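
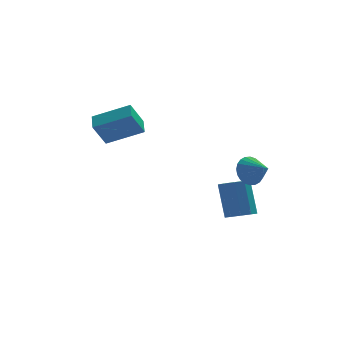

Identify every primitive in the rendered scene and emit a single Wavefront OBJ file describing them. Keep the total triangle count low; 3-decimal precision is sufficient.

v -2.066 2.373 0.95
v -2.009 3.275 1.244
v -3.771 2.736 0.17
v -3.714 3.637 0.464
v -1.446 2.723 -0.244
v -1.389 3.624 0.05
v -3.151 3.085 -1.024
v -3.094 3.987 -0.73
v 2.395 -2.509 -0.549
v 2.967 -2.383 -1.063
v 3.005 -3.331 -0.071
v 3.046 -2.193 -0.839
v 3.027 -2.052 -0.57
v 2.911 -1.98 -0.298
v 2.716 -1.989 -0.064
v 2.473 -2.077 0.096
v 2.217 -2.23 0.158
v 1.989 -2.426 0.113
v 1.823 -2.635 -0.034
v 1.743 -2.824 -0.258
v 1.763 -2.965 -0.527
v 1.879 -3.037 -0.799
v 2.073 -3.029 -1.033
v 2.317 -2.941 -1.193
v 2.572 -2.787 -1.255
v 2.8 -2.591 -1.21
v 2.225 -1.413 -3.757
v 2.733 -0.917 -3.969
v 2.562 -0.052 -2.354
v 2.055 -0.547 -2.143
v 2.322 -0.762 -4.096
v 2.151 0.103 -2.481
v 1.874 -0.855 -4.094
v 1.704 0.011 -2.479
v 1.561 -1.161 -3.963
v 1.39 -0.295 -2.348
v 1.501 -1.563 -3.754
v 1.33 -0.698 -2.139
v 1.718 -1.908 -3.546
v 1.547 -1.043 -1.931
v 2.129 -2.063 -3.419
v 1.958 -1.198 -1.804
v 2.576 -1.971 -3.421
v 2.406 -1.105 -1.806
v 2.89 -1.665 -3.552
v 2.719 -0.799 -1.937
v 2.95 -1.262 -3.761
v 2.779 -0.397 -2.146
f 2 4 1
f 5 2 1
f 1 4 3
f 3 5 1
f 2 8 4
f 6 2 5
f 6 8 2
f 4 8 3
f 7 5 3
f 3 8 7
f 7 6 5
f 8 6 7
f 10 9 12
f 10 12 11
f 12 9 13
f 12 13 11
f 13 9 14
f 13 14 11
f 14 9 15
f 14 15 11
f 15 9 16
f 15 16 11
f 16 9 17
f 16 17 11
f 17 9 18
f 17 18 11
f 18 9 19
f 18 19 11
f 19 9 20
f 19 20 11
f 20 9 21
f 20 21 11
f 21 9 22
f 21 22 11
f 22 9 23
f 22 23 11
f 23 9 24
f 23 24 11
f 24 9 25
f 24 25 11
f 25 9 26
f 25 26 11
f 26 9 10
f 26 10 11
f 28 27 31
f 28 31 29
f 29 31 32
f 29 32 30
f 31 27 33
f 31 33 32
f 32 33 34
f 32 34 30
f 33 27 35
f 33 35 34
f 34 35 36
f 34 36 30
f 35 27 37
f 35 37 36
f 36 37 38
f 36 38 30
f 37 27 39
f 37 39 38
f 38 39 40
f 38 40 30
f 39 27 41
f 39 41 40
f 40 41 42
f 40 42 30
f 41 27 43
f 41 43 42
f 42 43 44
f 42 44 30
f 43 27 45
f 43 45 44
f 44 45 46
f 44 46 30
f 45 27 47
f 45 47 46
f 46 47 48
f 46 48 30
f 47 27 28
f 47 28 48
f 48 28 29
f 48 29 30



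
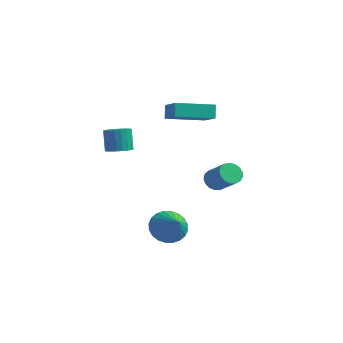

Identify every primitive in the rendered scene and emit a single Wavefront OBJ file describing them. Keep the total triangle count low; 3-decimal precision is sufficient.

v 0.072 2.369 1.753
v -0.18 2.712 2.511
v 1.275 4.074 1.382
v 1.023 4.417 2.14
v 1.297 1.663 2.48
v 1.045 2.006 3.238
v 2.5 3.368 2.109
v 2.248 3.711 2.867
v 2.672 3.183 -2.115
v 3.069 3.049 -2.651
v 4.264 2.783 -1.701
v 3.868 2.917 -1.165
v 3.104 3.369 -2.606
v 4.3 3.104 -1.656
v 3.041 3.647 -2.449
v 4.236 3.382 -1.499
v 2.893 3.818 -2.215
v 4.088 3.553 -1.265
v 2.694 3.844 -1.958
v 3.89 3.579 -1.008
v 2.491 3.718 -1.737
v 3.686 3.453 -0.787
v 2.329 3.47 -1.603
v 3.524 3.205 -0.653
v 2.246 3.156 -1.586
v 3.441 2.89 -0.636
v 2.26 2.848 -1.69
v 3.456 2.582 -0.74
v 2.369 2.616 -1.892
v 3.565 2.351 -0.942
v 2.547 2.515 -2.145
v 3.743 2.25 -1.194
v 2.754 2.566 -2.39
v 3.95 2.301 -1.44
v 2.942 2.759 -2.573
v 4.138 2.494 -1.623
v -0.307 -0.701 0.535
v 0.03 -1.27 0.764
v -0.315 -0.988 1.974
v -0.653 -0.419 1.745
v 0.239 -1.067 0.776
v -0.107 -0.785 1.986
v 0.353 -0.8 0.746
v 0.007 -0.519 1.957
v 0.352 -0.517 0.68
v 0.007 -0.235 1.891
v 0.238 -0.265 0.589
v -0.107 0.017 1.799
v 0.029 -0.089 0.488
v -0.316 0.193 1.699
v -0.237 -0.018 0.396
v -0.583 0.263 1.606
v -0.516 -0.066 0.327
v -0.862 0.216 1.538
v -0.759 -0.223 0.295
v -1.104 0.059 1.505
v -0.924 -0.463 0.303
v -1.269 -0.181 1.514
v -0.982 -0.744 0.352
v -1.327 -0.462 1.563
v -0.923 -1.018 0.433
v -1.269 -0.736 1.643
v -0.758 -1.236 0.531
v -1.104 -0.955 1.741
v -0.515 -1.363 0.629
v -0.861 -1.081 1.84
v -0.236 -1.374 0.712
v -0.582 -1.093 1.922
v 2.268 -0.048 -4.272
v 3 0.377 -4.842
v 3.452 -0.712 -3.248
v 2.931 0.665 -4.576
v 2.762 0.845 -4.264
v 2.518 0.888 -3.953
v 2.235 0.79 -3.69
v 1.958 0.563 -3.517
v 1.728 0.244 -3.458
v 1.58 -0.12 -3.523
v 1.537 -0.473 -3.702
v 1.605 -0.761 -3.968
v 1.774 -0.94 -4.28
v 2.019 -0.984 -4.591
v 2.301 -0.885 -4.853
v 2.579 -0.659 -5.027
v 2.809 -0.34 -5.086
v 2.957 0.024 -5.021
f 2 4 1
f 5 2 1
f 1 4 3
f 3 5 1
f 2 8 4
f 6 2 5
f 6 8 2
f 4 8 3
f 7 5 3
f 3 8 7
f 7 6 5
f 8 6 7
f 10 9 13
f 10 13 11
f 11 13 14
f 11 14 12
f 13 9 15
f 13 15 14
f 14 15 16
f 14 16 12
f 15 9 17
f 15 17 16
f 16 17 18
f 16 18 12
f 17 9 19
f 17 19 18
f 18 19 20
f 18 20 12
f 19 9 21
f 19 21 20
f 20 21 22
f 20 22 12
f 21 9 23
f 21 23 22
f 22 23 24
f 22 24 12
f 23 9 25
f 23 25 24
f 24 25 26
f 24 26 12
f 25 9 27
f 25 27 26
f 26 27 28
f 26 28 12
f 27 9 29
f 27 29 28
f 28 29 30
f 28 30 12
f 29 9 31
f 29 31 30
f 30 31 32
f 30 32 12
f 31 9 33
f 31 33 32
f 32 33 34
f 32 34 12
f 33 9 35
f 33 35 34
f 34 35 36
f 34 36 12
f 35 9 10
f 35 10 36
f 36 10 11
f 36 11 12
f 38 37 41
f 38 41 39
f 39 41 42
f 39 42 40
f 41 37 43
f 41 43 42
f 42 43 44
f 42 44 40
f 43 37 45
f 43 45 44
f 44 45 46
f 44 46 40
f 45 37 47
f 45 47 46
f 46 47 48
f 46 48 40
f 47 37 49
f 47 49 48
f 48 49 50
f 48 50 40
f 49 37 51
f 49 51 50
f 50 51 52
f 50 52 40
f 51 37 53
f 51 53 52
f 52 53 54
f 52 54 40
f 53 37 55
f 53 55 54
f 54 55 56
f 54 56 40
f 55 37 57
f 55 57 56
f 56 57 58
f 56 58 40
f 57 37 59
f 57 59 58
f 58 59 60
f 58 60 40
f 59 37 61
f 59 61 60
f 60 61 62
f 60 62 40
f 61 37 63
f 61 63 62
f 62 63 64
f 62 64 40
f 63 37 65
f 63 65 64
f 64 65 66
f 64 66 40
f 65 37 67
f 65 67 66
f 66 67 68
f 66 68 40
f 67 37 38
f 67 38 68
f 68 38 39
f 68 39 40
f 70 69 72
f 70 72 71
f 72 69 73
f 72 73 71
f 73 69 74
f 73 74 71
f 74 69 75
f 74 75 71
f 75 69 76
f 75 76 71
f 76 69 77
f 76 77 71
f 77 69 78
f 77 78 71
f 78 69 79
f 78 79 71
f 79 69 80
f 79 80 71
f 80 69 81
f 80 81 71
f 81 69 82
f 81 82 71
f 82 69 83
f 82 83 71
f 83 69 84
f 83 84 71
f 84 69 85
f 84 85 71
f 85 69 86
f 85 86 71
f 86 69 70
f 86 70 71



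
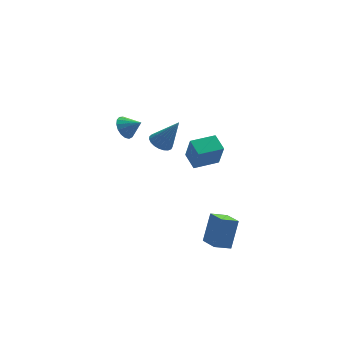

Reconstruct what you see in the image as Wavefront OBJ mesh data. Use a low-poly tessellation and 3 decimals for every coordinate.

v -2.516 3.466 1.069
v -2.014 3.533 0.463
v -1.724 2.974 1.671
v -1.963 3.853 0.658
v -2.04 4.084 0.947
v -2.225 4.174 1.264
v -2.477 4.101 1.537
v -2.738 3.883 1.702
v -2.948 3.569 1.722
v -3.059 3.232 1.592
v -3.046 2.948 1.343
v -2.911 2.783 1.031
v -2.686 2.774 0.727
v -2.421 2.924 0.502
v -2.179 3.198 0.407
v 0.46 -4.003 -3.9
v 1.053 -3.341 -2.288
v 0.21 -2.717 -4.335
v 0.803 -2.056 -2.724
v 1.417 -3.944 -4.276
v 2.01 -3.283 -2.665
v 1.167 -2.659 -4.712
v 1.76 -1.997 -3.1
v -1.602 -0.834 2.655
v -1.149 -1.263 2.315
v -0.718 -1.226 4.325
v -1.009 -1.003 2.302
v -0.972 -0.714 2.35
v -1.043 -0.446 2.45
v -1.211 -0.245 2.586
v -1.447 -0.146 2.734
v -1.709 -0.166 2.868
v -1.953 -0.301 2.965
v -2.136 -0.529 3.009
v -2.226 -0.809 2.991
v -2.209 -1.094 2.915
v -2.086 -1.334 2.794
v -1.88 -1.487 2.649
v -1.626 -1.528 2.505
v -1.367 -1.448 2.387
v -0.429 -3.084 1.956
v -0.331 -3.643 3.41
v -0.607 -2.094 2.349
v -0.508 -2.653 3.802
v 1.008 -2.827 1.958
v 1.107 -3.386 3.411
v 0.831 -1.837 2.35
v 0.929 -2.396 3.804
f 2 1 4
f 2 4 3
f 4 1 5
f 4 5 3
f 5 1 6
f 5 6 3
f 6 1 7
f 6 7 3
f 7 1 8
f 7 8 3
f 8 1 9
f 8 9 3
f 9 1 10
f 9 10 3
f 10 1 11
f 10 11 3
f 11 1 12
f 11 12 3
f 12 1 13
f 12 13 3
f 13 1 14
f 13 14 3
f 14 1 15
f 14 15 3
f 15 1 2
f 15 2 3
f 17 19 16
f 20 17 16
f 16 19 18
f 18 20 16
f 17 23 19
f 21 17 20
f 21 23 17
f 19 23 18
f 22 20 18
f 18 23 22
f 22 21 20
f 23 21 22
f 25 24 27
f 25 27 26
f 27 24 28
f 27 28 26
f 28 24 29
f 28 29 26
f 29 24 30
f 29 30 26
f 30 24 31
f 30 31 26
f 31 24 32
f 31 32 26
f 32 24 33
f 32 33 26
f 33 24 34
f 33 34 26
f 34 24 35
f 34 35 26
f 35 24 36
f 35 36 26
f 36 24 37
f 36 37 26
f 37 24 38
f 37 38 26
f 38 24 39
f 38 39 26
f 39 24 40
f 39 40 26
f 40 24 25
f 40 25 26
f 42 44 41
f 45 42 41
f 41 44 43
f 43 45 41
f 42 48 44
f 46 42 45
f 46 48 42
f 44 48 43
f 47 45 43
f 43 48 47
f 47 46 45
f 48 46 47



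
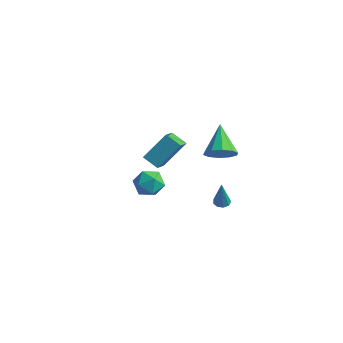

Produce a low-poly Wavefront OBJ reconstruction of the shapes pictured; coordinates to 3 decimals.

v 0.219 2.877 -4.344
v 0.754 2.82 -4.398
v 0.381 2.563 -2.416
v 0.67 3.174 -4.333
v 0.375 3.389 -4.274
v 0.008 3.364 -4.247
v -0.261 3.111 -4.266
v -0.305 2.748 -4.321
v -0.103 2.446 -4.387
v 0.249 2.345 -4.433
v 0.587 2.493 -4.437
v -3.481 1.561 -2.489
v -2.728 1.166 -3.108
v -4.572 0.394 -3.072
v -3.819 -0.001 -3.691
v -3.753 -0.111 -2.647
v -3.079 0.611 -2.287
v -4.221 0.949 -3.893
v -3.547 1.671 -3.533
v -3.185 0.788 -3.975
v -2.896 0.133 -3.205
v -4.404 1.427 -2.975
v -4.115 0.772 -2.205
v 1.697 0.483 2.543
v 2.091 0.068 3.376
v 0.663 1.897 3.737
v 2.479 0.517 3.181
v 2.569 0.952 2.743
v 2.326 1.208 2.228
v 1.842 1.187 1.834
v 1.303 0.897 1.711
v 0.915 0.449 1.905
v 0.825 0.014 2.344
v 1.069 -0.242 2.858
v 1.552 -0.222 3.252
v -0.731 -3.599 3.851
v -0.092 -2.314 5.258
v -1.238 -2.324 2.917
v -0.599 -1.039 4.324
v 0.239 -3.561 3.376
v 0.878 -2.276 4.783
v -0.268 -2.286 2.442
v 0.371 -1.001 3.849
f 2 1 4
f 2 4 3
f 4 1 5
f 4 5 3
f 5 1 6
f 5 6 3
f 6 1 7
f 6 7 3
f 7 1 8
f 7 8 3
f 8 1 9
f 8 9 3
f 9 1 10
f 9 10 3
f 10 1 11
f 10 11 3
f 11 1 2
f 11 2 3
f 12 23 17
f 12 17 13
f 12 13 19
f 12 19 22
f 12 22 23
f 13 17 21
f 17 23 16
f 23 22 14
f 22 19 18
f 19 13 20
f 15 21 16
f 15 16 14
f 15 14 18
f 15 18 20
f 15 20 21
f 16 21 17
f 14 16 23
f 18 14 22
f 20 18 19
f 21 20 13
f 25 24 27
f 25 27 26
f 27 24 28
f 27 28 26
f 28 24 29
f 28 29 26
f 29 24 30
f 29 30 26
f 30 24 31
f 30 31 26
f 31 24 32
f 31 32 26
f 32 24 33
f 32 33 26
f 33 24 34
f 33 34 26
f 34 24 35
f 34 35 26
f 35 24 25
f 35 25 26
f 37 39 36
f 40 37 36
f 36 39 38
f 38 40 36
f 37 43 39
f 41 37 40
f 41 43 37
f 39 43 38
f 42 40 38
f 38 43 42
f 42 41 40
f 43 41 42



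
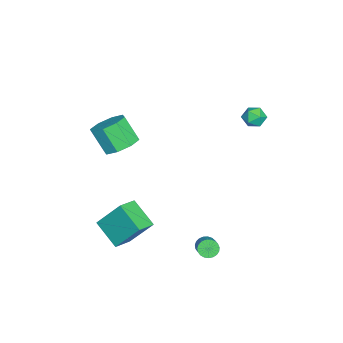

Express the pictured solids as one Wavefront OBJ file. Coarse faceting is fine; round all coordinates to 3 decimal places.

v 3.1 -2.485 -3.202
v 2.184 -3.654 -2.277
v 3.121 -1.248 -1.618
v 2.206 -2.418 -0.692
v 4.114 -2.982 -2.828
v 3.199 -4.152 -1.902
v 4.136 -1.746 -1.243
v 3.22 -2.915 -0.318
v 2.055 -3.038 3.355
v 2.626 -2.44 3.9
v 2.236 -3.245 5.19
v 1.665 -3.842 4.645
v 1.914 -2.188 3.842
v 1.524 -2.992 5.132
v 1.285 -2.433 3.499
v 0.894 -3.237 4.789
v 1.107 -3.033 3.071
v 0.716 -3.837 4.362
v 1.484 -3.635 2.81
v 1.094 -4.44 4.1
v 2.196 -3.888 2.868
v 1.806 -4.692 4.158
v 2.826 -3.643 3.211
v 2.435 -4.447 4.501
v 3.004 -3.043 3.638
v 2.613 -3.847 4.929
v -3.06 3.046 2.971
v -2.531 3.511 2.992
v -2.309 2.189 2.988
v -1.78 2.654 3.009
v -2.206 2.58 3.565
v -2.671 3.11 3.554
v -2.169 2.59 2.426
v -2.634 3.12 2.415
v -1.98 3.229 2.655
v -2.003 3.223 3.359
v -2.837 2.477 2.621
v -2.86 2.471 3.325
v 3.213 1.41 -2.764
v 3.413 1.688 -3.194
v 4.288 1.968 -2.606
v 4.087 1.69 -2.176
v 3.29 1.848 -3.087
v 4.164 2.128 -2.499
v 3.154 1.933 -2.924
v 4.028 2.213 -2.336
v 3.027 1.927 -2.734
v 3.901 2.207 -2.146
v 2.933 1.832 -2.549
v 3.807 2.111 -1.96
v 2.887 1.664 -2.4
v 3.761 1.943 -1.812
v 2.898 1.452 -2.315
v 3.772 1.731 -1.727
v 2.963 1.232 -2.308
v 3.837 1.512 -1.72
v 3.071 1.044 -2.379
v 3.945 1.324 -1.791
v 3.204 0.919 -2.517
v 4.078 1.199 -1.929
v 3.338 0.879 -2.698
v 4.212 1.158 -2.109
v 3.451 0.93 -2.89
v 4.325 1.21 -2.302
v 3.523 1.065 -3.06
v 4.397 1.345 -2.472
v 3.541 1.259 -3.179
v 4.415 1.539 -2.591
v 3.502 1.48 -3.227
v 4.376 1.759 -2.639
f 2 4 1
f 5 2 1
f 1 4 3
f 3 5 1
f 2 8 4
f 6 2 5
f 6 8 2
f 4 8 3
f 7 5 3
f 3 8 7
f 7 6 5
f 8 6 7
f 10 9 13
f 10 13 11
f 11 13 14
f 11 14 12
f 13 9 15
f 13 15 14
f 14 15 16
f 14 16 12
f 15 9 17
f 15 17 16
f 16 17 18
f 16 18 12
f 17 9 19
f 17 19 18
f 18 19 20
f 18 20 12
f 19 9 21
f 19 21 20
f 20 21 22
f 20 22 12
f 21 9 23
f 21 23 22
f 22 23 24
f 22 24 12
f 23 9 25
f 23 25 24
f 24 25 26
f 24 26 12
f 25 9 10
f 25 10 26
f 26 10 11
f 26 11 12
f 27 38 32
f 27 32 28
f 27 28 34
f 27 34 37
f 27 37 38
f 28 32 36
f 32 38 31
f 38 37 29
f 37 34 33
f 34 28 35
f 30 36 31
f 30 31 29
f 30 29 33
f 30 33 35
f 30 35 36
f 31 36 32
f 29 31 38
f 33 29 37
f 35 33 34
f 36 35 28
f 40 39 43
f 40 43 41
f 41 43 44
f 41 44 42
f 43 39 45
f 43 45 44
f 44 45 46
f 44 46 42
f 45 39 47
f 45 47 46
f 46 47 48
f 46 48 42
f 47 39 49
f 47 49 48
f 48 49 50
f 48 50 42
f 49 39 51
f 49 51 50
f 50 51 52
f 50 52 42
f 51 39 53
f 51 53 52
f 52 53 54
f 52 54 42
f 53 39 55
f 53 55 54
f 54 55 56
f 54 56 42
f 55 39 57
f 55 57 56
f 56 57 58
f 56 58 42
f 57 39 59
f 57 59 58
f 58 59 60
f 58 60 42
f 59 39 61
f 59 61 60
f 60 61 62
f 60 62 42
f 61 39 63
f 61 63 62
f 62 63 64
f 62 64 42
f 63 39 65
f 63 65 64
f 64 65 66
f 64 66 42
f 65 39 67
f 65 67 66
f 66 67 68
f 66 68 42
f 67 39 69
f 67 69 68
f 68 69 70
f 68 70 42
f 69 39 40
f 69 40 70
f 70 40 41
f 70 41 42



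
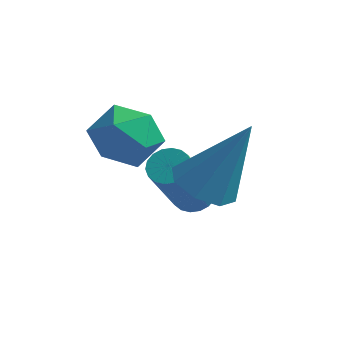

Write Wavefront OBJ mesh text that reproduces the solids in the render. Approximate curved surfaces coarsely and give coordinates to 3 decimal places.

v -2.898 -0.783 0.478
v -2.416 -0.615 0.618
v -2.519 -1.809 2.403
v -3.002 -1.977 2.262
v -2.558 -0.455 0.717
v -2.661 -1.649 2.502
v -2.768 -0.359 0.769
v -2.871 -1.554 2.553
v -3.003 -0.348 0.763
v -3.106 -1.543 2.547
v -3.218 -0.423 0.7
v -3.321 -1.618 2.485
v -3.369 -0.569 0.594
v -3.472 -1.764 2.378
v -3.428 -0.757 0.464
v -3.531 -1.952 2.249
v -3.381 -0.951 0.337
v -3.484 -2.145 2.122
v -3.239 -1.111 0.238
v -3.342 -2.305 2.023
v -3.029 -1.206 0.187
v -3.132 -2.401 1.971
v -2.794 -1.217 0.193
v -2.897 -2.412 1.977
v -2.579 -1.142 0.255
v -2.682 -2.337 2.04
v -2.428 -0.996 0.362
v -2.531 -2.191 2.146
v -2.369 -0.808 0.491
v -2.472 -2.003 2.276
v -3.849 -1.321 3.315
v -3.142 -1.819 2.955
v -4.718 -2.561 3.325
v -4.011 -3.059 2.965
v -3.958 -2.736 3.842
v -3.421 -1.97 3.836
v -4.439 -2.41 2.444
v -3.902 -1.644 2.438
v -3.507 -2.492 2.417
v -3.21 -2.694 3.281
v -4.65 -1.686 2.999
v -4.353 -1.888 3.863
v -2.053 -2.186 2.062
v -1.615 -1.585 1.693
v -1.147 -1.694 3.938
v -2.176 -1.38 1.91
v -2.664 -1.646 2.216
v -2.795 -2.229 2.432
v -2.491 -2.787 2.432
v -1.93 -2.993 2.215
v -1.441 -2.726 1.909
v -1.311 -2.143 1.693
f 2 1 5
f 2 5 3
f 3 5 6
f 3 6 4
f 5 1 7
f 5 7 6
f 6 7 8
f 6 8 4
f 7 1 9
f 7 9 8
f 8 9 10
f 8 10 4
f 9 1 11
f 9 11 10
f 10 11 12
f 10 12 4
f 11 1 13
f 11 13 12
f 12 13 14
f 12 14 4
f 13 1 15
f 13 15 14
f 14 15 16
f 14 16 4
f 15 1 17
f 15 17 16
f 16 17 18
f 16 18 4
f 17 1 19
f 17 19 18
f 18 19 20
f 18 20 4
f 19 1 21
f 19 21 20
f 20 21 22
f 20 22 4
f 21 1 23
f 21 23 22
f 22 23 24
f 22 24 4
f 23 1 25
f 23 25 24
f 24 25 26
f 24 26 4
f 25 1 27
f 25 27 26
f 26 27 28
f 26 28 4
f 27 1 29
f 27 29 28
f 28 29 30
f 28 30 4
f 29 1 2
f 29 2 30
f 30 2 3
f 30 3 4
f 31 42 36
f 31 36 32
f 31 32 38
f 31 38 41
f 31 41 42
f 32 36 40
f 36 42 35
f 42 41 33
f 41 38 37
f 38 32 39
f 34 40 35
f 34 35 33
f 34 33 37
f 34 37 39
f 34 39 40
f 35 40 36
f 33 35 42
f 37 33 41
f 39 37 38
f 40 39 32
f 44 43 46
f 44 46 45
f 46 43 47
f 46 47 45
f 47 43 48
f 47 48 45
f 48 43 49
f 48 49 45
f 49 43 50
f 49 50 45
f 50 43 51
f 50 51 45
f 51 43 52
f 51 52 45
f 52 43 44
f 52 44 45



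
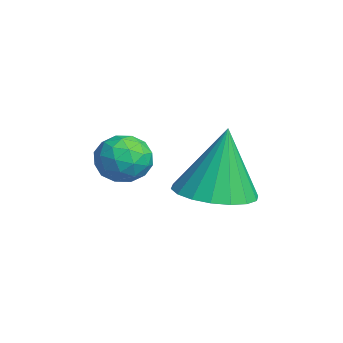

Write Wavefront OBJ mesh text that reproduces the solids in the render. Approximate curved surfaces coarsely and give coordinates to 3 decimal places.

v 0.611 0.806 3.654
v 1.207 0.513 3.89
v 0.253 -0.213 3.29
v 0.849 -0.506 3.526
v 0.373 -0.259 3.983
v 0.594 0.371 4.208
v 0.866 -0.071 2.972
v 1.087 0.559 3.197
v 1.364 -0.029 3.468
v 1.06 -0.146 4.093
v 0.4 0.446 3.087
v 0.096 0.329 3.712
v 0.941 0.749 3.804
v 0.519 -0.449 3.376
v 0.24 -0.304 3.645
v 0.59 -0.476 3.783
v 0.581 0.666 3.991
v 0.931 0.493 4.129
v 0.44 0.039 4.184
v 0.529 -0.193 3.051
v 0.879 -0.366 3.189
v 0.87 0.776 3.397
v 1.22 0.604 3.535
v 1.02 0.261 2.996
v 1.383 0.258 3.695
v 1.172 -0.341 3.481
v 1.182 -0.085 3.155
v 1.312 0.285 3.288
v 1.204 0.189 4.062
v 0.993 -0.41 3.848
v 0.714 -0.264 4.116
v 0.844 0.106 4.249
v 1.296 -0.129 3.814
v 0.467 0.71 3.332
v 0.256 0.111 3.118
v 0.616 0.194 2.931
v 0.746 0.564 3.064
v 0.288 0.641 3.699
v 0.077 0.042 3.485
v 0.148 0.015 3.892
v 0.278 0.385 4.025
v 0.164 0.429 3.366
v 0.651 2.217 2.326
v 1.484 2.751 2.288
v 0.529 2.543 4.234
v 1.171 3.053 2.217
v 0.755 3.189 2.167
v 0.318 3.133 2.148
v -0.052 2.895 2.165
v -0.284 2.523 2.214
v -0.33 2.091 2.284
v -0.182 1.684 2.363
v 0.131 1.382 2.435
v 0.547 1.246 2.485
v 0.984 1.302 2.503
v 1.355 1.54 2.486
v 1.586 1.911 2.438
v 1.632 2.344 2.367
f 1 38 17
f 38 12 41
f 17 41 6
f 38 41 17
f 1 17 13
f 17 6 18
f 13 18 2
f 17 18 13
f 1 13 22
f 13 2 23
f 22 23 8
f 13 23 22
f 1 22 34
f 22 8 37
f 34 37 11
f 22 37 34
f 1 34 38
f 34 11 42
f 38 42 12
f 34 42 38
f 2 18 29
f 18 6 32
f 29 32 10
f 18 32 29
f 6 41 19
f 41 12 40
f 19 40 5
f 41 40 19
f 12 42 39
f 42 11 35
f 39 35 3
f 42 35 39
f 11 37 36
f 37 8 24
f 36 24 7
f 37 24 36
f 8 23 28
f 23 2 25
f 28 25 9
f 23 25 28
f 4 30 16
f 30 10 31
f 16 31 5
f 30 31 16
f 4 16 14
f 16 5 15
f 14 15 3
f 16 15 14
f 4 14 21
f 14 3 20
f 21 20 7
f 14 20 21
f 4 21 26
f 21 7 27
f 26 27 9
f 21 27 26
f 4 26 30
f 26 9 33
f 30 33 10
f 26 33 30
f 5 31 19
f 31 10 32
f 19 32 6
f 31 32 19
f 3 15 39
f 15 5 40
f 39 40 12
f 15 40 39
f 7 20 36
f 20 3 35
f 36 35 11
f 20 35 36
f 9 27 28
f 27 7 24
f 28 24 8
f 27 24 28
f 10 33 29
f 33 9 25
f 29 25 2
f 33 25 29
f 44 43 46
f 44 46 45
f 46 43 47
f 46 47 45
f 47 43 48
f 47 48 45
f 48 43 49
f 48 49 45
f 49 43 50
f 49 50 45
f 50 43 51
f 50 51 45
f 51 43 52
f 51 52 45
f 52 43 53
f 52 53 45
f 53 43 54
f 53 54 45
f 54 43 55
f 54 55 45
f 55 43 56
f 55 56 45
f 56 43 57
f 56 57 45
f 57 43 58
f 57 58 45
f 58 43 44
f 58 44 45



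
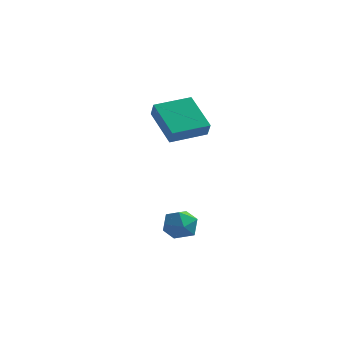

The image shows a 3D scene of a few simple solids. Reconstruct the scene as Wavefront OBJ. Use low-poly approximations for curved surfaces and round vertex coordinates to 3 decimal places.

v 1.479 -1.361 2.786
v 1.803 -1.784 3.499
v 2.729 0.008 3.031
v 3.053 -0.415 3.744
v 2.867 -2.405 1.536
v 3.191 -2.828 2.249
v 4.117 -1.036 1.781
v 4.441 -1.459 2.494
v 3.976 -3.066 -2.301
v 4.731 -3.572 -2.474
v 3.209 -3.868 -3.306
v 3.964 -4.374 -3.479
v 3.533 -4.45 -2.663
v 4.007 -3.954 -2.042
v 3.933 -3.486 -3.738
v 4.407 -2.99 -3.117
v 4.704 -3.831 -3.362
v 4.458 -4.427 -2.698
v 3.482 -3.013 -3.082
v 3.236 -3.609 -2.418
f 2 4 1
f 5 2 1
f 1 4 3
f 3 5 1
f 2 8 4
f 6 2 5
f 6 8 2
f 4 8 3
f 7 5 3
f 3 8 7
f 7 6 5
f 8 6 7
f 9 20 14
f 9 14 10
f 9 10 16
f 9 16 19
f 9 19 20
f 10 14 18
f 14 20 13
f 20 19 11
f 19 16 15
f 16 10 17
f 12 18 13
f 12 13 11
f 12 11 15
f 12 15 17
f 12 17 18
f 13 18 14
f 11 13 20
f 15 11 19
f 17 15 16
f 18 17 10



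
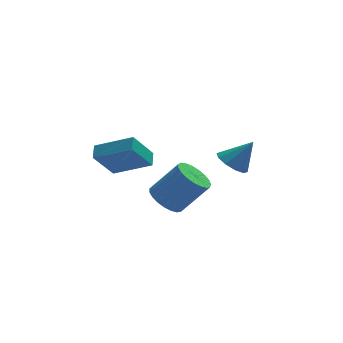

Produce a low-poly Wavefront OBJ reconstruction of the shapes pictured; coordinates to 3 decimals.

v -0.961 -2.019 0.177
v -0.215 -1.767 -0.407
v 1.087 -1.949 1.179
v 0.341 -2.201 1.763
v -0.338 -1.405 -0.264
v 0.964 -1.587 1.321
v -0.568 -1.15 -0.046
v 0.734 -1.331 1.54
v -0.866 -1.044 0.211
v 0.436 -1.226 1.797
v -1.181 -1.108 0.462
v 0.121 -1.289 2.048
v -1.458 -1.329 0.664
v -0.155 -1.51 2.25
v -1.648 -1.669 0.782
v -0.346 -1.85 2.367
v -1.72 -2.07 0.795
v -0.418 -2.251 2.381
v -1.661 -2.462 0.701
v -0.359 -2.643 2.287
v -1.481 -2.778 0.517
v -0.178 -2.959 2.103
v -1.211 -2.962 0.274
v 0.092 -3.144 1.86
v -0.897 -2.983 0.014
v 0.405 -3.165 1.6
v -0.595 -2.838 -0.217
v 0.707 -3.02 1.368
v -0.356 -2.551 -0.381
v 0.946 -2.733 1.205
v -0.222 -2.173 -0.448
v 1.081 -2.354 1.138
v 2.521 -0.33 1.273
v 3.188 -0.677 0.761
v 3.519 -0.35 2.587
v 3.227 -0.117 0.74
v 2.996 0.363 0.923
v 2.584 0.577 1.239
v 2.147 0.445 1.569
v 1.854 0.017 1.786
v 1.815 -0.543 1.806
v 2.046 -1.023 1.624
v 2.458 -1.237 1.307
v 2.894 -1.105 0.978
v -4.193 -1.368 2.959
v -2.52 -2.211 3.815
v -4.021 -0.654 3.324
v -2.347 -1.497 4.18
v -3.193 -0.863 1.5
v -1.519 -1.706 2.356
v -3.02 -0.149 1.865
v -1.347 -0.992 2.721
f 2 1 5
f 2 5 3
f 3 5 6
f 3 6 4
f 5 1 7
f 5 7 6
f 6 7 8
f 6 8 4
f 7 1 9
f 7 9 8
f 8 9 10
f 8 10 4
f 9 1 11
f 9 11 10
f 10 11 12
f 10 12 4
f 11 1 13
f 11 13 12
f 12 13 14
f 12 14 4
f 13 1 15
f 13 15 14
f 14 15 16
f 14 16 4
f 15 1 17
f 15 17 16
f 16 17 18
f 16 18 4
f 17 1 19
f 17 19 18
f 18 19 20
f 18 20 4
f 19 1 21
f 19 21 20
f 20 21 22
f 20 22 4
f 21 1 23
f 21 23 22
f 22 23 24
f 22 24 4
f 23 1 25
f 23 25 24
f 24 25 26
f 24 26 4
f 25 1 27
f 25 27 26
f 26 27 28
f 26 28 4
f 27 1 29
f 27 29 28
f 28 29 30
f 28 30 4
f 29 1 31
f 29 31 30
f 30 31 32
f 30 32 4
f 31 1 2
f 31 2 32
f 32 2 3
f 32 3 4
f 34 33 36
f 34 36 35
f 36 33 37
f 36 37 35
f 37 33 38
f 37 38 35
f 38 33 39
f 38 39 35
f 39 33 40
f 39 40 35
f 40 33 41
f 40 41 35
f 41 33 42
f 41 42 35
f 42 33 43
f 42 43 35
f 43 33 44
f 43 44 35
f 44 33 34
f 44 34 35
f 46 48 45
f 49 46 45
f 45 48 47
f 47 49 45
f 46 52 48
f 50 46 49
f 50 52 46
f 48 52 47
f 51 49 47
f 47 52 51
f 51 50 49
f 52 50 51



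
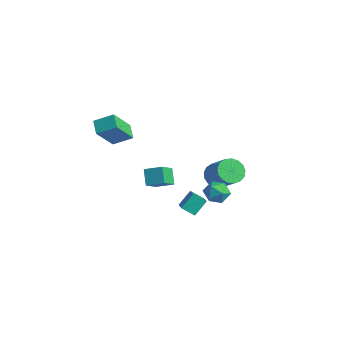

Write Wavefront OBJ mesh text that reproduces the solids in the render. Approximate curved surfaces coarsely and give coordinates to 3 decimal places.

v -4.663 -0.082 -1.921
v -4.189 -1.163 -1.062
v -3.803 0.617 -1.515
v -3.329 -0.464 -0.656
v -3.951 -0.456 -2.784
v -3.477 -1.537 -1.925
v -3.091 0.243 -2.378
v -2.617 -0.838 -1.519
v -3.604 -3.737 2.526
v -3.269 -5.087 4.152
v -4.422 -3.361 3.006
v -4.086 -4.711 4.633
v -2.854 -2.849 3.107
v -2.518 -4.199 4.734
v -3.671 -2.473 3.588
v -3.336 -3.823 5.214
v 0.799 0.909 -0.316
v 1.366 0.359 -0.662
v -0.106 0.621 -1.338
v 0.461 0.071 -1.684
v 0.082 -0.116 -0.932
v 0.641 0.062 -0.301
v 0.619 0.918 -1.699
v 1.178 1.096 -1.068
v 1.254 0.364 -1.517
v 0.922 -0.275 -1.043
v 0.338 1.255 -0.957
v 0.006 0.616 -0.483
v -2.169 2.763 -2.14
v -1.592 2.535 -2.806
v -0.194 2.45 -1.566
v -0.771 2.677 -0.9
v -1.574 2.97 -2.796
v -0.176 2.885 -1.557
v -1.692 3.358 -2.636
v -0.294 3.272 -1.397
v -1.919 3.609 -2.363
v -0.522 3.523 -1.123
v -2.204 3.666 -2.038
v -0.806 3.581 -0.798
v -2.48 3.517 -1.737
v -1.083 3.431 -0.497
v -2.685 3.194 -1.528
v -1.288 3.109 -0.288
v -2.772 2.773 -1.459
v -1.375 2.688 -0.219
v -2.721 2.35 -1.546
v -1.323 2.264 -0.306
v -2.543 2.021 -1.769
v -1.145 1.935 -0.53
v -2.279 1.862 -2.077
v -0.882 1.776 -0.838
v -1.99 1.909 -2.4
v -0.593 1.824 -1.16
v -1.742 2.152 -2.663
v -0.345 2.067 -1.423
v -1.994 0.715 -4.425
v -2.616 0.215 -3.929
v -2.017 1.589 -3.574
v -2.639 1.089 -3.078
v -0.661 -0.089 -3.562
v -1.283 -0.589 -3.066
v -0.684 0.785 -2.711
v -1.306 0.285 -2.215
f 2 4 1
f 5 2 1
f 1 4 3
f 3 5 1
f 2 8 4
f 6 2 5
f 6 8 2
f 4 8 3
f 7 5 3
f 3 8 7
f 7 6 5
f 8 6 7
f 10 12 9
f 13 10 9
f 9 12 11
f 11 13 9
f 10 16 12
f 14 10 13
f 14 16 10
f 12 16 11
f 15 13 11
f 11 16 15
f 15 14 13
f 16 14 15
f 17 28 22
f 17 22 18
f 17 18 24
f 17 24 27
f 17 27 28
f 18 22 26
f 22 28 21
f 28 27 19
f 27 24 23
f 24 18 25
f 20 26 21
f 20 21 19
f 20 19 23
f 20 23 25
f 20 25 26
f 21 26 22
f 19 21 28
f 23 19 27
f 25 23 24
f 26 25 18
f 30 29 33
f 30 33 31
f 31 33 34
f 31 34 32
f 33 29 35
f 33 35 34
f 34 35 36
f 34 36 32
f 35 29 37
f 35 37 36
f 36 37 38
f 36 38 32
f 37 29 39
f 37 39 38
f 38 39 40
f 38 40 32
f 39 29 41
f 39 41 40
f 40 41 42
f 40 42 32
f 41 29 43
f 41 43 42
f 42 43 44
f 42 44 32
f 43 29 45
f 43 45 44
f 44 45 46
f 44 46 32
f 45 29 47
f 45 47 46
f 46 47 48
f 46 48 32
f 47 29 49
f 47 49 48
f 48 49 50
f 48 50 32
f 49 29 51
f 49 51 50
f 50 51 52
f 50 52 32
f 51 29 53
f 51 53 52
f 52 53 54
f 52 54 32
f 53 29 55
f 53 55 54
f 54 55 56
f 54 56 32
f 55 29 30
f 55 30 56
f 56 30 31
f 56 31 32
f 58 60 57
f 61 58 57
f 57 60 59
f 59 61 57
f 58 64 60
f 62 58 61
f 62 64 58
f 60 64 59
f 63 61 59
f 59 64 63
f 63 62 61
f 64 62 63



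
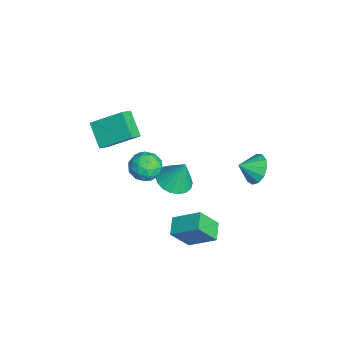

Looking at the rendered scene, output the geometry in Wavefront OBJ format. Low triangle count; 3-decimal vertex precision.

v 2.376 0.553 -3.356
v 2.577 -0.389 -2.104
v 2.879 1.905 -2.42
v 3.08 0.963 -1.167
v 3.4 0.377 -3.653
v 3.601 -0.565 -2.4
v 3.903 1.729 -2.716
v 4.104 0.787 -1.464
v 1.153 -1.006 0.335
v 1.971 -1.389 0.537
v 0.489 -1.891 1.343
v 1.307 -2.274 1.545
v 1.137 -1.395 1.78
v 1.547 -0.848 1.157
v 0.913 -2.432 0.723
v 1.323 -1.885 0.1
v 1.822 -2.27 0.777
v 1.961 -1.63 1.43
v 0.499 -1.65 0.45
v 0.638 -1.01 1.103
v 1.62 -1.12 0.347
v 0.84 -2.16 1.533
v 0.74 -1.644 1.671
v 1.221 -1.869 1.79
v 1.371 -0.802 0.712
v 1.852 -1.027 0.83
v 1.362 -1.031 1.561
v 0.608 -2.253 1.05
v 1.089 -2.478 1.168
v 1.239 -1.411 0.09
v 1.72 -1.636 0.209
v 1.098 -2.249 0.319
v 2.013 -1.863 0.607
v 1.623 -2.383 1.2
v 1.392 -2.476 0.717
v 1.633 -2.154 0.35
v 2.095 -1.486 0.991
v 1.705 -2.007 1.584
v 1.605 -1.49 1.722
v 1.846 -1.169 1.355
v 2.008 -2.004 1.132
v 0.755 -1.273 0.296
v 0.365 -1.794 0.889
v 0.614 -2.111 0.525
v 0.855 -1.79 0.158
v 0.837 -0.897 0.68
v 0.447 -1.417 1.273
v 0.827 -1.126 1.53
v 1.068 -0.804 1.163
v 0.452 -1.276 0.748
v 2.308 3.772 1.466
v 3.131 4.074 1.708
v 2.472 2.868 2.034
v 2.805 4.24 2.067
v 2.32 4.258 2.235
v 1.832 4.121 2.158
v 1.495 3.873 1.862
v 1.416 3.593 1.44
v 1.62 3.37 1.026
v 2.043 3.274 0.752
v 2.549 3.336 0.704
v 2.979 3.537 0.898
v 3.196 3.812 1.273
v -4.396 -3.813 -0.906
v -3.811 -4.285 -0.394
v -4.057 -2.117 0.268
v -3.471 -2.589 0.78
v -3.169 -3.371 -1.9
v -2.583 -3.843 -1.388
v -2.829 -1.675 -0.726
v -2.244 -2.147 -0.214
v -1.469 -0.024 -3.288
v -0.478 -0.298 -3.338
v -1.231 0.544 -1.692
v -0.472 0.133 -3.493
v -0.664 0.534 -3.606
v -1.015 0.824 -3.657
v -1.456 0.946 -3.635
v -1.9 0.876 -3.543
v -2.259 0.628 -3.402
v -2.461 0.251 -3.237
v -2.466 -0.181 -3.083
v -2.274 -0.581 -2.969
v -1.923 -0.871 -2.918
v -1.482 -0.993 -2.941
v -1.038 -0.924 -3.032
v -0.68 -0.675 -3.174
f 2 4 1
f 5 2 1
f 1 4 3
f 3 5 1
f 2 8 4
f 6 2 5
f 6 8 2
f 4 8 3
f 7 5 3
f 3 8 7
f 7 6 5
f 8 6 7
f 9 46 25
f 46 20 49
f 25 49 14
f 46 49 25
f 9 25 21
f 25 14 26
f 21 26 10
f 25 26 21
f 9 21 30
f 21 10 31
f 30 31 16
f 21 31 30
f 9 30 42
f 30 16 45
f 42 45 19
f 30 45 42
f 9 42 46
f 42 19 50
f 46 50 20
f 42 50 46
f 10 26 37
f 26 14 40
f 37 40 18
f 26 40 37
f 14 49 27
f 49 20 48
f 27 48 13
f 49 48 27
f 20 50 47
f 50 19 43
f 47 43 11
f 50 43 47
f 19 45 44
f 45 16 32
f 44 32 15
f 45 32 44
f 16 31 36
f 31 10 33
f 36 33 17
f 31 33 36
f 12 38 24
f 38 18 39
f 24 39 13
f 38 39 24
f 12 24 22
f 24 13 23
f 22 23 11
f 24 23 22
f 12 22 29
f 22 11 28
f 29 28 15
f 22 28 29
f 12 29 34
f 29 15 35
f 34 35 17
f 29 35 34
f 12 34 38
f 34 17 41
f 38 41 18
f 34 41 38
f 13 39 27
f 39 18 40
f 27 40 14
f 39 40 27
f 11 23 47
f 23 13 48
f 47 48 20
f 23 48 47
f 15 28 44
f 28 11 43
f 44 43 19
f 28 43 44
f 17 35 36
f 35 15 32
f 36 32 16
f 35 32 36
f 18 41 37
f 41 17 33
f 37 33 10
f 41 33 37
f 52 51 54
f 52 54 53
f 54 51 55
f 54 55 53
f 55 51 56
f 55 56 53
f 56 51 57
f 56 57 53
f 57 51 58
f 57 58 53
f 58 51 59
f 58 59 53
f 59 51 60
f 59 60 53
f 60 51 61
f 60 61 53
f 61 51 62
f 61 62 53
f 62 51 63
f 62 63 53
f 63 51 52
f 63 52 53
f 65 67 64
f 68 65 64
f 64 67 66
f 66 68 64
f 65 71 67
f 69 65 68
f 69 71 65
f 67 71 66
f 70 68 66
f 66 71 70
f 70 69 68
f 71 69 70
f 73 72 75
f 73 75 74
f 75 72 76
f 75 76 74
f 76 72 77
f 76 77 74
f 77 72 78
f 77 78 74
f 78 72 79
f 78 79 74
f 79 72 80
f 79 80 74
f 80 72 81
f 80 81 74
f 81 72 82
f 81 82 74
f 82 72 83
f 82 83 74
f 83 72 84
f 83 84 74
f 84 72 85
f 84 85 74
f 85 72 86
f 85 86 74
f 86 72 87
f 86 87 74
f 87 72 73
f 87 73 74



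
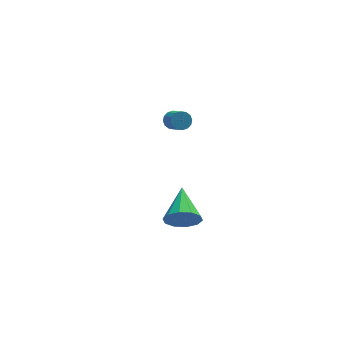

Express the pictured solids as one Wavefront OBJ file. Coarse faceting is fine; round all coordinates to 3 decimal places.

v -3.567 -4.888 2.738
v -3.235 -5.273 3.576
v -3.093 -2.992 3.422
v -2.773 -5.248 3.186
v -2.613 -5.085 2.625
v -2.818 -4.847 2.107
v -3.309 -4.625 1.83
v -3.898 -4.503 1.9
v -4.361 -4.528 2.29
v -4.52 -4.691 2.852
v -4.315 -4.929 3.37
v -3.824 -5.151 3.646
v -1.988 2.78 3.554
v -1.467 2.988 3.703
v -1.292 2.028 4.434
v -1.812 1.82 4.286
v -1.657 3.106 3.903
v -1.482 2.145 4.634
v -1.936 3.136 4.01
v -1.761 2.175 4.741
v -2.229 3.071 3.994
v -2.054 2.11 4.725
v -2.457 2.928 3.861
v -2.282 1.967 4.592
v -2.559 2.746 3.646
v -2.384 1.785 4.377
v -2.508 2.572 3.406
v -2.333 1.612 4.137
v -2.318 2.455 3.206
v -2.143 1.494 3.937
v -2.039 2.425 3.099
v -1.864 1.464 3.83
v -1.746 2.49 3.115
v -1.571 1.529 3.846
v -1.518 2.633 3.248
v -1.343 1.672 3.979
v -1.416 2.815 3.463
v -1.241 1.854 4.194
f 2 1 4
f 2 4 3
f 4 1 5
f 4 5 3
f 5 1 6
f 5 6 3
f 6 1 7
f 6 7 3
f 7 1 8
f 7 8 3
f 8 1 9
f 8 9 3
f 9 1 10
f 9 10 3
f 10 1 11
f 10 11 3
f 11 1 12
f 11 12 3
f 12 1 2
f 12 2 3
f 14 13 17
f 14 17 15
f 15 17 18
f 15 18 16
f 17 13 19
f 17 19 18
f 18 19 20
f 18 20 16
f 19 13 21
f 19 21 20
f 20 21 22
f 20 22 16
f 21 13 23
f 21 23 22
f 22 23 24
f 22 24 16
f 23 13 25
f 23 25 24
f 24 25 26
f 24 26 16
f 25 13 27
f 25 27 26
f 26 27 28
f 26 28 16
f 27 13 29
f 27 29 28
f 28 29 30
f 28 30 16
f 29 13 31
f 29 31 30
f 30 31 32
f 30 32 16
f 31 13 33
f 31 33 32
f 32 33 34
f 32 34 16
f 33 13 35
f 33 35 34
f 34 35 36
f 34 36 16
f 35 13 37
f 35 37 36
f 36 37 38
f 36 38 16
f 37 13 14
f 37 14 38
f 38 14 15
f 38 15 16



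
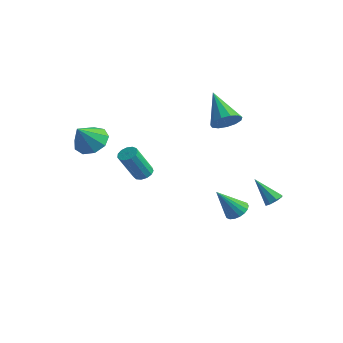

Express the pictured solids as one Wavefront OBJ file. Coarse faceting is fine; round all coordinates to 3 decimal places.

v 3.193 2.628 -3.275
v 3.574 2.793 -2.929
v 2.167 2.332 -2.005
v 3.329 3.102 -3.055
v 3.005 3.133 -3.31
v 2.791 2.868 -3.544
v 2.813 2.463 -3.621
v 3.057 2.154 -3.495
v 3.381 2.123 -3.241
v 3.595 2.388 -3.006
v 0.483 2.117 1.564
v 1.011 2.703 1.854
v -1.043 2.843 2.876
v 0.786 2.897 1.485
v 0.465 2.843 1.141
v 0.15 2.558 0.932
v -0.059 2.134 0.923
v -0.096 1.704 1.118
v 0.051 1.405 1.454
v 0.335 1.333 1.825
v 0.667 1.509 2.114
v 0.94 1.878 2.227
v 1.068 2.324 2.13
v -2.726 -0.508 -2.184
v -2.283 -0.236 -1.975
v -2.511 -1.139 -0.308
v -2.954 -1.412 -0.516
v -2.535 -0.057 -1.913
v -2.764 -0.96 -0.246
v -2.848 -0.021 -1.936
v -3.076 -0.924 -0.269
v -3.122 -0.14 -2.038
v -3.35 -1.043 -0.371
v -3.27 -0.376 -2.186
v -3.498 -1.279 -0.519
v -3.245 -0.654 -2.334
v -3.474 -1.557 -0.666
v -3.056 -0.886 -2.433
v -3.284 -1.789 -0.766
v -2.762 -0.998 -2.454
v -2.99 -1.901 -0.786
v -2.456 -0.954 -2.388
v -2.684 -1.858 -0.721
v -2.236 -0.769 -2.258
v -2.464 -1.673 -0.591
v -2.172 -0.501 -2.104
v -2.4 -1.405 -0.437
v 1.353 1.981 -4.423
v 1.984 2.057 -4.13
v 0.767 1.059 -2.917
v 1.832 2.311 -4.034
v 1.585 2.5 -4.014
v 1.292 2.586 -4.076
v 1.011 2.552 -4.206
v 0.798 2.405 -4.379
v 0.694 2.174 -4.561
v 0.722 1.905 -4.715
v 0.874 1.651 -4.812
v 1.121 1.462 -4.831
v 1.414 1.376 -4.77
v 1.695 1.41 -4.639
v 1.908 1.557 -4.466
v 2.011 1.788 -4.285
v -3.76 -3.13 0.774
v -3.029 -3.628 0.374
v -3.76 -4.09 1.966
v -2.79 -3.146 0.762
v -3.004 -2.657 1.156
v -3.572 -2.389 1.371
v -4.228 -2.468 1.307
v -4.664 -2.857 0.993
v -4.678 -3.374 0.577
v -4.261 -3.777 0.253
v -3.61 -3.877 0.173
f 2 1 4
f 2 4 3
f 4 1 5
f 4 5 3
f 5 1 6
f 5 6 3
f 6 1 7
f 6 7 3
f 7 1 8
f 7 8 3
f 8 1 9
f 8 9 3
f 9 1 10
f 9 10 3
f 10 1 2
f 10 2 3
f 12 11 14
f 12 14 13
f 14 11 15
f 14 15 13
f 15 11 16
f 15 16 13
f 16 11 17
f 16 17 13
f 17 11 18
f 17 18 13
f 18 11 19
f 18 19 13
f 19 11 20
f 19 20 13
f 20 11 21
f 20 21 13
f 21 11 22
f 21 22 13
f 22 11 23
f 22 23 13
f 23 11 12
f 23 12 13
f 25 24 28
f 25 28 26
f 26 28 29
f 26 29 27
f 28 24 30
f 28 30 29
f 29 30 31
f 29 31 27
f 30 24 32
f 30 32 31
f 31 32 33
f 31 33 27
f 32 24 34
f 32 34 33
f 33 34 35
f 33 35 27
f 34 24 36
f 34 36 35
f 35 36 37
f 35 37 27
f 36 24 38
f 36 38 37
f 37 38 39
f 37 39 27
f 38 24 40
f 38 40 39
f 39 40 41
f 39 41 27
f 40 24 42
f 40 42 41
f 41 42 43
f 41 43 27
f 42 24 44
f 42 44 43
f 43 44 45
f 43 45 27
f 44 24 46
f 44 46 45
f 45 46 47
f 45 47 27
f 46 24 25
f 46 25 47
f 47 25 26
f 47 26 27
f 49 48 51
f 49 51 50
f 51 48 52
f 51 52 50
f 52 48 53
f 52 53 50
f 53 48 54
f 53 54 50
f 54 48 55
f 54 55 50
f 55 48 56
f 55 56 50
f 56 48 57
f 56 57 50
f 57 48 58
f 57 58 50
f 58 48 59
f 58 59 50
f 59 48 60
f 59 60 50
f 60 48 61
f 60 61 50
f 61 48 62
f 61 62 50
f 62 48 63
f 62 63 50
f 63 48 49
f 63 49 50
f 65 64 67
f 65 67 66
f 67 64 68
f 67 68 66
f 68 64 69
f 68 69 66
f 69 64 70
f 69 70 66
f 70 64 71
f 70 71 66
f 71 64 72
f 71 72 66
f 72 64 73
f 72 73 66
f 73 64 74
f 73 74 66
f 74 64 65
f 74 65 66



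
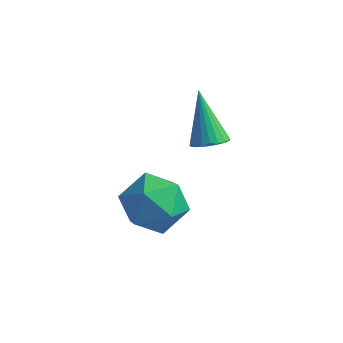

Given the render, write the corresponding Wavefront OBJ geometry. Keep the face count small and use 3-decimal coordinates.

v -2.271 -0.99 3.381
v -1.664 -0.415 2.661
v -1.836 -2.505 2.539
v -1.229 -1.93 1.819
v -0.902 -2.017 2.87
v -1.171 -1.082 3.39
v -2.329 -1.838 1.81
v -2.598 -0.903 2.33
v -1.699 -0.939 1.69
v -0.818 -1.05 2.345
v -2.682 -1.87 2.855
v -1.801 -1.981 3.51
v -1.465 1.542 2.939
v -1.051 1.26 3.288
v -2.235 2.318 4.481
v -0.935 1.48 3.235
v -0.911 1.71 3.131
v -0.983 1.911 2.994
v -1.138 2.048 2.848
v -1.349 2.098 2.717
v -1.581 2.051 2.625
v -1.793 1.917 2.587
v -1.948 1.717 2.61
v -2.019 1.488 2.69
v -1.995 1.267 2.813
v -1.879 1.094 2.958
v -1.692 0.999 3.1
v -1.465 0.997 3.213
v -1.238 1.09 3.28
f 1 12 6
f 1 6 2
f 1 2 8
f 1 8 11
f 1 11 12
f 2 6 10
f 6 12 5
f 12 11 3
f 11 8 7
f 8 2 9
f 4 10 5
f 4 5 3
f 4 3 7
f 4 7 9
f 4 9 10
f 5 10 6
f 3 5 12
f 7 3 11
f 9 7 8
f 10 9 2
f 14 13 16
f 14 16 15
f 16 13 17
f 16 17 15
f 17 13 18
f 17 18 15
f 18 13 19
f 18 19 15
f 19 13 20
f 19 20 15
f 20 13 21
f 20 21 15
f 21 13 22
f 21 22 15
f 22 13 23
f 22 23 15
f 23 13 24
f 23 24 15
f 24 13 25
f 24 25 15
f 25 13 26
f 25 26 15
f 26 13 27
f 26 27 15
f 27 13 28
f 27 28 15
f 28 13 29
f 28 29 15
f 29 13 14
f 29 14 15



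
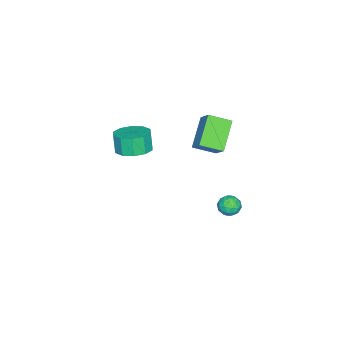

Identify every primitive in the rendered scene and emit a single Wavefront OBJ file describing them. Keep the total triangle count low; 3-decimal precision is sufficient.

v -2.521 3.748 -3.12
v -2.201 3.421 -3.697
v -3.559 3.759 -3.703
v -3.239 3.432 -4.28
v -3.334 3.06 -3.652
v -2.693 3.053 -3.292
v -3.067 4.127 -4.108
v -2.426 4.12 -3.748
v -2.538 3.656 -4.307
v -2.703 2.996 -4.025
v -3.057 4.184 -3.375
v -3.222 3.524 -3.093
v -2.27 3.584 -3.357
v -3.49 3.596 -4.043
v -3.546 3.377 -3.674
v -3.358 3.185 -4.013
v -2.559 3.367 -3.119
v -2.371 3.175 -3.458
v -3.037 2.963 -3.432
v -3.389 4.005 -3.942
v -3.201 3.813 -4.281
v -2.402 3.995 -3.387
v -2.214 3.803 -3.726
v -2.723 4.217 -3.968
v -2.28 3.529 -4.055
v -2.89 3.536 -4.398
v -2.789 3.944 -4.297
v -2.412 3.94 -4.085
v -2.377 3.142 -3.889
v -2.987 3.148 -4.232
v -3.043 2.929 -3.863
v -2.666 2.925 -3.651
v -2.575 3.279 -4.248
v -2.773 4.032 -3.168
v -3.383 4.038 -3.511
v -3.094 4.255 -3.749
v -2.717 4.251 -3.537
v -2.87 3.644 -3.002
v -3.48 3.651 -3.345
v -3.348 3.24 -3.315
v -2.971 3.236 -3.103
v -3.185 3.901 -3.152
v 0.341 -0.709 2.127
v 1.239 -0.232 2.428
v 0.976 -0.474 3.594
v 0.079 -0.951 3.293
v 0.764 0.22 2.414
v 0.501 -0.022 3.581
v 0.128 0.316 2.291
v -0.135 0.074 3.458
v -0.427 0.021 2.105
v -0.69 -0.221 3.272
v -0.688 -0.553 1.927
v -0.951 -0.795 3.094
v -0.556 -1.186 1.826
v -0.819 -1.428 2.992
v -0.081 -1.638 1.839
v -0.344 -1.88 3.006
v 0.555 -1.734 1.962
v 0.292 -1.976 3.129
v 1.11 -1.439 2.148
v 0.847 -1.681 3.315
v 1.371 -0.865 2.326
v 1.108 -1.107 3.493
v -0.754 2.259 2.577
v -2.344 2.023 3.849
v -1.336 3.425 2.066
v -2.926 3.189 3.338
v -0.094 3.011 3.542
v -1.684 2.775 4.814
v -0.676 4.177 3.031
v -2.266 3.941 4.303
f 1 38 17
f 38 12 41
f 17 41 6
f 38 41 17
f 1 17 13
f 17 6 18
f 13 18 2
f 17 18 13
f 1 13 22
f 13 2 23
f 22 23 8
f 13 23 22
f 1 22 34
f 22 8 37
f 34 37 11
f 22 37 34
f 1 34 38
f 34 11 42
f 38 42 12
f 34 42 38
f 2 18 29
f 18 6 32
f 29 32 10
f 18 32 29
f 6 41 19
f 41 12 40
f 19 40 5
f 41 40 19
f 12 42 39
f 42 11 35
f 39 35 3
f 42 35 39
f 11 37 36
f 37 8 24
f 36 24 7
f 37 24 36
f 8 23 28
f 23 2 25
f 28 25 9
f 23 25 28
f 4 30 16
f 30 10 31
f 16 31 5
f 30 31 16
f 4 16 14
f 16 5 15
f 14 15 3
f 16 15 14
f 4 14 21
f 14 3 20
f 21 20 7
f 14 20 21
f 4 21 26
f 21 7 27
f 26 27 9
f 21 27 26
f 4 26 30
f 26 9 33
f 30 33 10
f 26 33 30
f 5 31 19
f 31 10 32
f 19 32 6
f 31 32 19
f 3 15 39
f 15 5 40
f 39 40 12
f 15 40 39
f 7 20 36
f 20 3 35
f 36 35 11
f 20 35 36
f 9 27 28
f 27 7 24
f 28 24 8
f 27 24 28
f 10 33 29
f 33 9 25
f 29 25 2
f 33 25 29
f 44 43 47
f 44 47 45
f 45 47 48
f 45 48 46
f 47 43 49
f 47 49 48
f 48 49 50
f 48 50 46
f 49 43 51
f 49 51 50
f 50 51 52
f 50 52 46
f 51 43 53
f 51 53 52
f 52 53 54
f 52 54 46
f 53 43 55
f 53 55 54
f 54 55 56
f 54 56 46
f 55 43 57
f 55 57 56
f 56 57 58
f 56 58 46
f 57 43 59
f 57 59 58
f 58 59 60
f 58 60 46
f 59 43 61
f 59 61 60
f 60 61 62
f 60 62 46
f 61 43 63
f 61 63 62
f 62 63 64
f 62 64 46
f 63 43 44
f 63 44 64
f 64 44 45
f 64 45 46
f 66 68 65
f 69 66 65
f 65 68 67
f 67 69 65
f 66 72 68
f 70 66 69
f 70 72 66
f 68 72 67
f 71 69 67
f 67 72 71
f 71 70 69
f 72 70 71



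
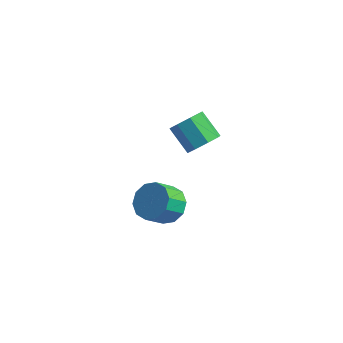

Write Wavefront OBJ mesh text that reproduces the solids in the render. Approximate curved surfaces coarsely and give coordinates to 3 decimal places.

v -1.771 3.702 -1.922
v -1.362 3.34 -1.31
v -2.42 3.636 -0.427
v -2.829 3.998 -1.038
v -1.23 3.952 -1.358
v -2.289 4.248 -0.475
v -1.416 4.418 -1.736
v -2.474 4.713 -0.853
v -1.809 4.464 -2.223
v -2.868 4.76 -1.34
v -2.18 4.064 -2.533
v -3.238 4.36 -1.65
v -2.311 3.452 -2.485
v -3.37 3.748 -1.602
v -2.126 2.987 -2.107
v -3.184 3.282 -1.224
v -1.732 2.94 -1.62
v -2.791 3.236 -0.737
v -0.843 -0.548 -1.959
v -0.485 -0.052 -1.326
v -0.779 -0.856 -0.529
v -1.137 -1.352 -1.161
v -1.007 0.09 -1.376
v -1.302 -0.713 -0.578
v -1.467 -0.011 -1.648
v -1.762 -0.815 -0.851
v -1.688 -0.318 -2.039
v -1.983 -1.122 -1.242
v -1.586 -0.713 -2.399
v -1.881 -1.516 -1.602
v -1.201 -1.044 -2.591
v -1.495 -1.848 -1.794
v -0.678 -1.187 -2.542
v -0.973 -1.99 -1.744
v -0.218 -1.085 -2.269
v -0.513 -1.889 -1.472
v 0.003 -0.778 -1.878
v -0.292 -1.582 -1.081
v -0.099 -0.384 -1.518
v -0.394 -1.187 -0.721
f 2 1 5
f 2 5 3
f 3 5 6
f 3 6 4
f 5 1 7
f 5 7 6
f 6 7 8
f 6 8 4
f 7 1 9
f 7 9 8
f 8 9 10
f 8 10 4
f 9 1 11
f 9 11 10
f 10 11 12
f 10 12 4
f 11 1 13
f 11 13 12
f 12 13 14
f 12 14 4
f 13 1 15
f 13 15 14
f 14 15 16
f 14 16 4
f 15 1 17
f 15 17 16
f 16 17 18
f 16 18 4
f 17 1 2
f 17 2 18
f 18 2 3
f 18 3 4
f 20 19 23
f 20 23 21
f 21 23 24
f 21 24 22
f 23 19 25
f 23 25 24
f 24 25 26
f 24 26 22
f 25 19 27
f 25 27 26
f 26 27 28
f 26 28 22
f 27 19 29
f 27 29 28
f 28 29 30
f 28 30 22
f 29 19 31
f 29 31 30
f 30 31 32
f 30 32 22
f 31 19 33
f 31 33 32
f 32 33 34
f 32 34 22
f 33 19 35
f 33 35 34
f 34 35 36
f 34 36 22
f 35 19 37
f 35 37 36
f 36 37 38
f 36 38 22
f 37 19 39
f 37 39 38
f 38 39 40
f 38 40 22
f 39 19 20
f 39 20 40
f 40 20 21
f 40 21 22



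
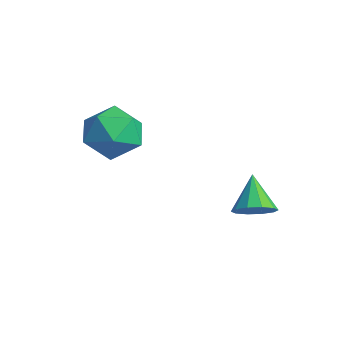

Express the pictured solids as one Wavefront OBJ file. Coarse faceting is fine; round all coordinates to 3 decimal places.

v -0.281 3.48 -0.213
v 0.017 2.982 0.309
v -1.239 4 0.833
v 0.268 3.393 0.334
v 0.309 3.837 0.151
v 0.125 4.145 -0.172
v -0.215 4.198 -0.509
v -0.58 3.977 -0.734
v -0.831 3.566 -0.759
v -0.872 3.122 -0.576
v -0.687 2.815 -0.254
v -0.348 2.762 0.084
v -4.164 0.322 2.897
v -3.239 0.937 3.255
v -3.181 -1.277 3.105
v -2.256 -0.662 3.463
v -3.206 -0.733 4.137
v -3.814 0.256 4.008
v -2.606 -0.596 2.352
v -3.214 0.393 2.223
v -2.276 0.37 2.918
v -2.647 0.285 4.021
v -3.773 -0.625 2.339
v -4.144 -0.71 3.442
f 2 1 4
f 2 4 3
f 4 1 5
f 4 5 3
f 5 1 6
f 5 6 3
f 6 1 7
f 6 7 3
f 7 1 8
f 7 8 3
f 8 1 9
f 8 9 3
f 9 1 10
f 9 10 3
f 10 1 11
f 10 11 3
f 11 1 12
f 11 12 3
f 12 1 2
f 12 2 3
f 13 24 18
f 13 18 14
f 13 14 20
f 13 20 23
f 13 23 24
f 14 18 22
f 18 24 17
f 24 23 15
f 23 20 19
f 20 14 21
f 16 22 17
f 16 17 15
f 16 15 19
f 16 19 21
f 16 21 22
f 17 22 18
f 15 17 24
f 19 15 23
f 21 19 20
f 22 21 14



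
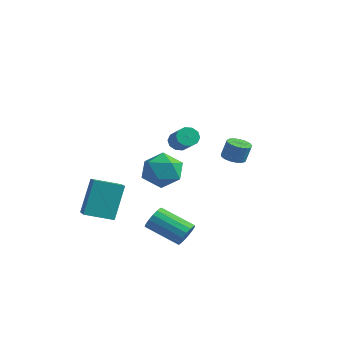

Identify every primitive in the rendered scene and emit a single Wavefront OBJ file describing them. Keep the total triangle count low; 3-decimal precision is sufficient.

v -4.082 -3.466 -3.808
v -4.315 -2.558 -1.874
v -3.101 -2.35 -4.214
v -3.335 -1.442 -2.28
v -2.745 -4.418 -3.2
v -2.979 -3.51 -1.266
v -1.765 -3.302 -3.606
v -1.998 -2.394 -1.672
v 0.742 -1.396 1.871
v 1.045 -0.913 1.764
v 2.162 -1.442 2.542
v 1.858 -1.924 2.649
v 0.859 -0.862 2.066
v 1.975 -1.391 2.844
v 0.628 -1.015 2.294
v 1.745 -1.544 3.071
v 0.44 -1.313 2.36
v 1.557 -1.842 3.138
v 0.368 -1.643 2.24
v 1.485 -2.172 3.017
v 0.438 -1.878 1.978
v 1.555 -2.407 2.756
v 0.625 -1.929 1.676
v 1.741 -2.458 2.454
v 0.855 -1.776 1.449
v 1.972 -2.305 2.226
v 1.043 -1.478 1.382
v 2.16 -2.007 2.16
v 1.115 -1.148 1.503
v 2.232 -1.677 2.28
v 0.156 2.87 -0.665
v 0.739 3.1 -0.837
v 0.967 3.28 0.172
v 0.384 3.05 0.345
v 0.556 3.351 -0.841
v 0.784 3.532 0.168
v 0.281 3.492 -0.804
v 0.509 3.673 0.205
v -0.023 3.491 -0.735
v 0.205 3.671 0.274
v -0.285 3.347 -0.65
v -0.057 3.527 0.359
v -0.447 3.094 -0.568
v -0.219 3.274 0.441
v -0.47 2.79 -0.509
v -0.242 2.97 0.5
v -0.35 2.503 -0.485
v -0.122 2.684 0.524
v -0.114 2.301 -0.502
v 0.114 2.482 0.507
v 0.184 2.23 -0.556
v 0.412 2.41 0.453
v 0.475 2.304 -0.636
v 0.703 2.485 0.373
v 0.694 2.509 -0.721
v 0.921 2.689 0.288
v 0.789 2.796 -0.794
v 1.017 2.976 0.215
v -1.982 1.02 -2.161
v -1.065 0.394 -1.768
v -3.155 -0.014 -1.072
v -2.238 -0.64 -0.679
v -2.356 0.49 -0.369
v -1.631 1.129 -1.042
v -2.589 -0.749 -1.798
v -1.864 -0.11 -2.471
v -1.44 -0.699 -1.544
v -1.296 0.066 -0.661
v -2.924 0.314 -2.179
v -2.78 1.079 -1.296
v 2.829 -2.954 -3.133
v 3.187 -3.054 -2.552
v 1.628 -3.707 -1.705
v 1.271 -3.606 -2.287
v 3.074 -2.745 -2.523
v 1.515 -3.398 -1.676
v 2.905 -2.484 -2.633
v 1.346 -3.137 -1.787
v 2.718 -2.331 -2.858
v 1.159 -2.983 -2.012
v 2.557 -2.32 -3.146
v 0.998 -2.972 -2.3
v 2.458 -2.454 -3.431
v 0.9 -3.107 -2.585
v 2.445 -2.703 -3.648
v 0.886 -3.356 -2.802
v 2.519 -3.009 -3.747
v 0.96 -3.662 -2.901
v 2.665 -3.303 -3.705
v 1.106 -3.955 -2.859
v 2.848 -3.516 -3.532
v 1.289 -4.169 -2.686
v 3.027 -3.601 -3.268
v 1.468 -4.253 -2.422
v 3.161 -3.537 -2.973
v 1.602 -4.19 -2.126
v 3.219 -3.34 -2.714
v 1.66 -3.993 -1.868
f 2 4 1
f 5 2 1
f 1 4 3
f 3 5 1
f 2 8 4
f 6 2 5
f 6 8 2
f 4 8 3
f 7 5 3
f 3 8 7
f 7 6 5
f 8 6 7
f 10 9 13
f 10 13 11
f 11 13 14
f 11 14 12
f 13 9 15
f 13 15 14
f 14 15 16
f 14 16 12
f 15 9 17
f 15 17 16
f 16 17 18
f 16 18 12
f 17 9 19
f 17 19 18
f 18 19 20
f 18 20 12
f 19 9 21
f 19 21 20
f 20 21 22
f 20 22 12
f 21 9 23
f 21 23 22
f 22 23 24
f 22 24 12
f 23 9 25
f 23 25 24
f 24 25 26
f 24 26 12
f 25 9 27
f 25 27 26
f 26 27 28
f 26 28 12
f 27 9 29
f 27 29 28
f 28 29 30
f 28 30 12
f 29 9 10
f 29 10 30
f 30 10 11
f 30 11 12
f 32 31 35
f 32 35 33
f 33 35 36
f 33 36 34
f 35 31 37
f 35 37 36
f 36 37 38
f 36 38 34
f 37 31 39
f 37 39 38
f 38 39 40
f 38 40 34
f 39 31 41
f 39 41 40
f 40 41 42
f 40 42 34
f 41 31 43
f 41 43 42
f 42 43 44
f 42 44 34
f 43 31 45
f 43 45 44
f 44 45 46
f 44 46 34
f 45 31 47
f 45 47 46
f 46 47 48
f 46 48 34
f 47 31 49
f 47 49 48
f 48 49 50
f 48 50 34
f 49 31 51
f 49 51 50
f 50 51 52
f 50 52 34
f 51 31 53
f 51 53 52
f 52 53 54
f 52 54 34
f 53 31 55
f 53 55 54
f 54 55 56
f 54 56 34
f 55 31 57
f 55 57 56
f 56 57 58
f 56 58 34
f 57 31 32
f 57 32 58
f 58 32 33
f 58 33 34
f 59 70 64
f 59 64 60
f 59 60 66
f 59 66 69
f 59 69 70
f 60 64 68
f 64 70 63
f 70 69 61
f 69 66 65
f 66 60 67
f 62 68 63
f 62 63 61
f 62 61 65
f 62 65 67
f 62 67 68
f 63 68 64
f 61 63 70
f 65 61 69
f 67 65 66
f 68 67 60
f 72 71 75
f 72 75 73
f 73 75 76
f 73 76 74
f 75 71 77
f 75 77 76
f 76 77 78
f 76 78 74
f 77 71 79
f 77 79 78
f 78 79 80
f 78 80 74
f 79 71 81
f 79 81 80
f 80 81 82
f 80 82 74
f 81 71 83
f 81 83 82
f 82 83 84
f 82 84 74
f 83 71 85
f 83 85 84
f 84 85 86
f 84 86 74
f 85 71 87
f 85 87 86
f 86 87 88
f 86 88 74
f 87 71 89
f 87 89 88
f 88 89 90
f 88 90 74
f 89 71 91
f 89 91 90
f 90 91 92
f 90 92 74
f 91 71 93
f 91 93 92
f 92 93 94
f 92 94 74
f 93 71 95
f 93 95 94
f 94 95 96
f 94 96 74
f 95 71 97
f 95 97 96
f 96 97 98
f 96 98 74
f 97 71 72
f 97 72 98
f 98 72 73
f 98 73 74



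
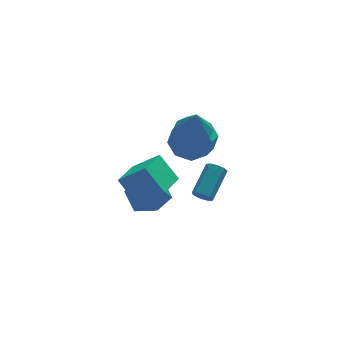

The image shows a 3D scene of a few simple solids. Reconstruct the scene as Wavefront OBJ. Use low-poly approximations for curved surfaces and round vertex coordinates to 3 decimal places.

v -0.531 -2.382 0.324
v -0.314 -2.237 -0.125
v 0.709 -1.132 0.726
v 0.491 -1.278 1.176
v -0.595 -2.032 -0.054
v 0.428 -0.927 0.797
v -0.847 -1.99 0.194
v 0.176 -0.885 1.046
v -0.951 -2.132 0.503
v 0.072 -1.027 1.355
v -0.858 -2.391 0.728
v 0.165 -1.286 1.58
v -0.613 -2.646 0.765
v 0.41 -1.542 1.616
v -0.33 -2.778 0.595
v 0.693 -1.673 1.446
v -0.141 -2.724 0.298
v 0.882 -1.619 1.15
v -0.134 -2.511 0.014
v 0.889 -1.406 0.866
v 0.276 1.572 1.654
v 0.792 2.307 1.853
v 0.304 1.168 3.066
v 0.246 2.456 1.907
v -0.289 2.268 1.864
v -0.608 1.814 1.74
v -0.589 1.267 1.584
v -0.241 0.838 1.454
v 0.305 0.688 1.4
v 0.84 0.877 1.443
v 1.159 1.331 1.567
v 1.141 1.877 1.723
v 1.295 4.271 -1.2
v 1.987 4.212 -0.347
v 1.336 3.249 0.113
v 0.645 3.309 -0.74
v 1.335 4.723 -0.198
v 0.684 3.76 0.262
v 0.66 4.97 -0.636
v 0.009 4.007 -0.176
v 0.357 4.808 -1.405
v -0.294 3.845 -0.945
v 0.604 4.331 -2.053
v -0.047 3.368 -1.593
v 1.256 3.82 -2.202
v 0.605 2.857 -1.742
v 1.931 3.573 -1.764
v 1.28 2.61 -1.304
v 2.234 3.735 -0.995
v 1.583 2.772 -0.535
v -1.846 -0.913 -0.315
v -2.501 -0.041 0.869
v -2.974 -0.317 -1.378
v -3.629 0.555 -0.194
v -0.771 0.425 -0.706
v -1.426 1.297 0.478
v -1.899 1.021 -1.769
v -2.554 1.893 -0.585
v -2.896 2.205 -2.609
v -2.321 2.514 -3.615
v -1.339 1.206 -2.025
v -0.764 1.515 -3.031
v -1.005 2.344 -2.2
v -1.967 2.962 -2.561
v -1.693 0.758 -3.079
v -2.655 1.376 -3.44
v -1.577 1.619 -3.905
v -1.152 2.599 -3.361
v -2.508 1.121 -2.279
v -2.083 2.101 -1.735
f 2 1 5
f 2 5 3
f 3 5 6
f 3 6 4
f 5 1 7
f 5 7 6
f 6 7 8
f 6 8 4
f 7 1 9
f 7 9 8
f 8 9 10
f 8 10 4
f 9 1 11
f 9 11 10
f 10 11 12
f 10 12 4
f 11 1 13
f 11 13 12
f 12 13 14
f 12 14 4
f 13 1 15
f 13 15 14
f 14 15 16
f 14 16 4
f 15 1 17
f 15 17 16
f 16 17 18
f 16 18 4
f 17 1 19
f 17 19 18
f 18 19 20
f 18 20 4
f 19 1 2
f 19 2 20
f 20 2 3
f 20 3 4
f 22 21 24
f 22 24 23
f 24 21 25
f 24 25 23
f 25 21 26
f 25 26 23
f 26 21 27
f 26 27 23
f 27 21 28
f 27 28 23
f 28 21 29
f 28 29 23
f 29 21 30
f 29 30 23
f 30 21 31
f 30 31 23
f 31 21 32
f 31 32 23
f 32 21 22
f 32 22 23
f 34 33 37
f 34 37 35
f 35 37 38
f 35 38 36
f 37 33 39
f 37 39 38
f 38 39 40
f 38 40 36
f 39 33 41
f 39 41 40
f 40 41 42
f 40 42 36
f 41 33 43
f 41 43 42
f 42 43 44
f 42 44 36
f 43 33 45
f 43 45 44
f 44 45 46
f 44 46 36
f 45 33 47
f 45 47 46
f 46 47 48
f 46 48 36
f 47 33 49
f 47 49 48
f 48 49 50
f 48 50 36
f 49 33 34
f 49 34 50
f 50 34 35
f 50 35 36
f 52 54 51
f 55 52 51
f 51 54 53
f 53 55 51
f 52 58 54
f 56 52 55
f 56 58 52
f 54 58 53
f 57 55 53
f 53 58 57
f 57 56 55
f 58 56 57
f 59 70 64
f 59 64 60
f 59 60 66
f 59 66 69
f 59 69 70
f 60 64 68
f 64 70 63
f 70 69 61
f 69 66 65
f 66 60 67
f 62 68 63
f 62 63 61
f 62 61 65
f 62 65 67
f 62 67 68
f 63 68 64
f 61 63 70
f 65 61 69
f 67 65 66
f 68 67 60



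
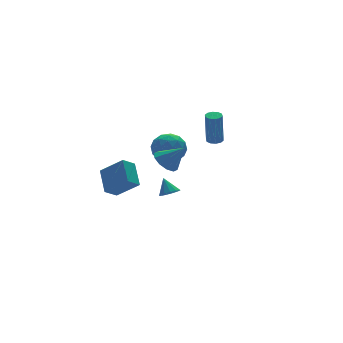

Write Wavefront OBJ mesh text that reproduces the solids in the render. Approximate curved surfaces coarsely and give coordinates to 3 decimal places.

v -3.589 -4.322 2.39
v -3 -4.436 2.495
v -3.611 -3.658 3.23
v -3.01 -4.167 2.282
v -3.204 -3.946 2.103
v -3.52 -3.846 2.016
v -3.859 -3.896 2.047
v -4.112 -4.081 2.187
v -4.199 -4.343 2.392
v -4.093 -4.598 2.597
v -3.826 -4.766 2.735
v -3.485 -4.792 2.765
v -3.177 -4.669 2.675
v -1.886 -0.892 2.859
v -1.186 -0.376 2.67
v -1.074 -1.568 4.021
v -1.496 -0.113 3.04
v -1.955 -0.147 3.341
v -2.388 -0.466 3.458
v -2.629 -0.947 3.346
v -2.586 -1.408 3.048
v -2.276 -1.671 2.678
v -1.817 -1.637 2.377
v -1.384 -1.318 2.26
v -1.143 -0.836 2.372
v -3.652 3.127 -0.956
v -2.718 2.042 0.167
v -3.194 4.546 0.035
v -2.26 3.461 1.158
v -2.8 3.259 -1.538
v -1.866 2.174 -0.415
v -2.342 4.678 -0.547
v -1.408 3.593 0.576
v 1.132 3.907 0.488
v 1.809 3.799 1.394
v -0.229 3.081 1.406
v 0.448 2.973 2.312
v 0.084 4.001 1.994
v 0.925 4.511 1.427
v 0.655 2.369 1.373
v 1.496 2.879 0.806
v 1.514 2.848 1.941
v 1.161 3.857 2.325
v 0.419 3.023 0.475
v 0.066 4.032 0.859
v 1.59 3.925 0.86
v -0.01 2.955 1.94
v -0.224 3.559 1.753
v 0.174 3.495 2.285
v 1.07 4.344 0.88
v 1.468 4.281 1.412
v 0.454 4.399 1.765
v 0.112 2.599 1.388
v 0.51 2.536 1.92
v 1.406 3.385 0.515
v 1.804 3.321 1.047
v 1.126 2.481 1.035
v 1.814 3.303 1.714
v 1.015 2.818 2.254
v 1.136 2.463 1.702
v 1.631 2.763 1.368
v 1.607 3.896 1.94
v 0.807 3.411 2.479
v 0.593 4.015 2.293
v 1.087 4.315 1.959
v 1.434 3.337 2.261
v 0.773 3.469 0.321
v -0.027 2.984 0.86
v 0.493 2.565 0.841
v 0.987 2.865 0.507
v 0.565 4.062 0.546
v -0.234 3.577 1.086
v -0.051 4.117 1.432
v 0.444 4.417 1.098
v 0.146 3.543 0.539
v 2.206 0.612 2.916
v 2.586 0.272 2.924
v 2.414 0.128 5.012
v 2.034 0.468 5.004
v 2.712 0.56 2.954
v 2.54 0.415 5.042
v 2.644 0.867 2.97
v 2.473 0.722 5.058
v 2.409 1.077 2.965
v 2.238 0.933 5.053
v 2.097 1.11 2.942
v 1.925 0.965 5.03
v 1.826 0.952 2.908
v 1.654 0.808 4.996
v 1.7 0.665 2.878
v 1.528 0.52 4.966
v 1.767 0.358 2.862
v 1.596 0.213 4.95
v 2.002 0.147 2.867
v 1.831 0.003 4.955
v 2.315 0.115 2.89
v 2.143 -0.03 4.978
f 2 1 4
f 2 4 3
f 4 1 5
f 4 5 3
f 5 1 6
f 5 6 3
f 6 1 7
f 6 7 3
f 7 1 8
f 7 8 3
f 8 1 9
f 8 9 3
f 9 1 10
f 9 10 3
f 10 1 11
f 10 11 3
f 11 1 12
f 11 12 3
f 12 1 13
f 12 13 3
f 13 1 2
f 13 2 3
f 15 14 17
f 15 17 16
f 17 14 18
f 17 18 16
f 18 14 19
f 18 19 16
f 19 14 20
f 19 20 16
f 20 14 21
f 20 21 16
f 21 14 22
f 21 22 16
f 22 14 23
f 22 23 16
f 23 14 24
f 23 24 16
f 24 14 25
f 24 25 16
f 25 14 15
f 25 15 16
f 27 29 26
f 30 27 26
f 26 29 28
f 28 30 26
f 27 33 29
f 31 27 30
f 31 33 27
f 29 33 28
f 32 30 28
f 28 33 32
f 32 31 30
f 33 31 32
f 34 71 50
f 71 45 74
f 50 74 39
f 71 74 50
f 34 50 46
f 50 39 51
f 46 51 35
f 50 51 46
f 34 46 55
f 46 35 56
f 55 56 41
f 46 56 55
f 34 55 67
f 55 41 70
f 67 70 44
f 55 70 67
f 34 67 71
f 67 44 75
f 71 75 45
f 67 75 71
f 35 51 62
f 51 39 65
f 62 65 43
f 51 65 62
f 39 74 52
f 74 45 73
f 52 73 38
f 74 73 52
f 45 75 72
f 75 44 68
f 72 68 36
f 75 68 72
f 44 70 69
f 70 41 57
f 69 57 40
f 70 57 69
f 41 56 61
f 56 35 58
f 61 58 42
f 56 58 61
f 37 63 49
f 63 43 64
f 49 64 38
f 63 64 49
f 37 49 47
f 49 38 48
f 47 48 36
f 49 48 47
f 37 47 54
f 47 36 53
f 54 53 40
f 47 53 54
f 37 54 59
f 54 40 60
f 59 60 42
f 54 60 59
f 37 59 63
f 59 42 66
f 63 66 43
f 59 66 63
f 38 64 52
f 64 43 65
f 52 65 39
f 64 65 52
f 36 48 72
f 48 38 73
f 72 73 45
f 48 73 72
f 40 53 69
f 53 36 68
f 69 68 44
f 53 68 69
f 42 60 61
f 60 40 57
f 61 57 41
f 60 57 61
f 43 66 62
f 66 42 58
f 62 58 35
f 66 58 62
f 77 76 80
f 77 80 78
f 78 80 81
f 78 81 79
f 80 76 82
f 80 82 81
f 81 82 83
f 81 83 79
f 82 76 84
f 82 84 83
f 83 84 85
f 83 85 79
f 84 76 86
f 84 86 85
f 85 86 87
f 85 87 79
f 86 76 88
f 86 88 87
f 87 88 89
f 87 89 79
f 88 76 90
f 88 90 89
f 89 90 91
f 89 91 79
f 90 76 92
f 90 92 91
f 91 92 93
f 91 93 79
f 92 76 94
f 92 94 93
f 93 94 95
f 93 95 79
f 94 76 96
f 94 96 95
f 95 96 97
f 95 97 79
f 96 76 77
f 96 77 97
f 97 77 78
f 97 78 79



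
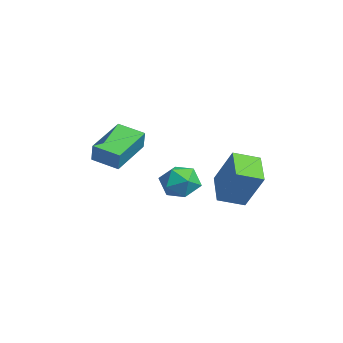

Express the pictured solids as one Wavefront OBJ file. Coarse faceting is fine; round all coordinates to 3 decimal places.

v -4.045 -0.311 -0.027
v -3.429 0.193 -0.478
v -3.051 -0.573 1.038
v -2.435 -0.069 0.587
v -3.161 0.333 0.971
v -3.776 0.495 0.313
v -2.704 -0.875 0.247
v -3.319 -0.713 -0.411
v -2.6 -0.156 -0.309
v -2.883 0.59 0.138
v -3.597 -0.97 0.422
v -3.88 -0.224 0.869
v -2.745 -3.798 1.959
v -2.322 -3.832 2.809
v -3.973 -2.537 2.621
v -3.55 -2.571 3.471
v -2.01 -2.909 1.629
v -1.587 -2.943 2.479
v -3.238 -1.648 2.291
v -2.815 -1.682 3.141
v -1.131 1.845 -0.382
v -1.163 0.732 -0.023
v -2.483 2.092 0.266
v -2.515 0.979 0.625
v -0.265 2.341 1.235
v -0.297 1.228 1.594
v -1.617 2.588 1.883
v -1.649 1.475 2.242
f 1 12 6
f 1 6 2
f 1 2 8
f 1 8 11
f 1 11 12
f 2 6 10
f 6 12 5
f 12 11 3
f 11 8 7
f 8 2 9
f 4 10 5
f 4 5 3
f 4 3 7
f 4 7 9
f 4 9 10
f 5 10 6
f 3 5 12
f 7 3 11
f 9 7 8
f 10 9 2
f 14 16 13
f 17 14 13
f 13 16 15
f 15 17 13
f 14 20 16
f 18 14 17
f 18 20 14
f 16 20 15
f 19 17 15
f 15 20 19
f 19 18 17
f 20 18 19
f 22 24 21
f 25 22 21
f 21 24 23
f 23 25 21
f 22 28 24
f 26 22 25
f 26 28 22
f 24 28 23
f 27 25 23
f 23 28 27
f 27 26 25
f 28 26 27



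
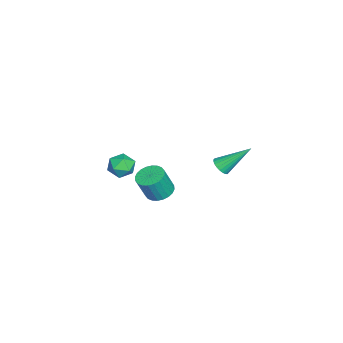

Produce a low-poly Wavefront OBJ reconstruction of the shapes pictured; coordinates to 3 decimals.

v -2.639 -1.631 -4.694
v -1.874 -1.251 -4.791
v -1.455 -1.709 -3.283
v -2.221 -2.089 -3.186
v -2.056 -0.999 -4.663
v -1.638 -1.458 -3.156
v -2.327 -0.844 -4.541
v -1.909 -1.303 -3.034
v -2.646 -0.808 -4.441
v -2.227 -1.267 -2.934
v -2.964 -0.898 -4.381
v -2.545 -1.357 -2.873
v -3.232 -1.099 -4.367
v -2.813 -1.558 -2.86
v -3.41 -1.382 -4.404
v -2.991 -1.84 -2.897
v -3.47 -1.702 -4.484
v -3.052 -2.16 -2.977
v -3.405 -2.011 -4.597
v -2.986 -2.469 -3.089
v -3.222 -2.262 -4.724
v -2.804 -2.721 -3.217
v -2.951 -2.417 -4.846
v -2.533 -2.876 -3.339
v -2.633 -2.453 -4.946
v -2.214 -2.912 -3.439
v -2.315 -2.363 -5.007
v -1.896 -2.822 -3.499
v -2.047 -2.162 -5.02
v -1.628 -2.621 -3.513
v -1.869 -1.88 -4.983
v -1.45 -2.338 -3.476
v -1.808 -1.56 -4.903
v -1.39 -2.018 -3.396
v -3.409 -3.322 -4.035
v -2.78 -3.367 -3.417
v -3.96 -4.553 -3.563
v -3.331 -4.598 -2.945
v -3.959 -3.98 -2.892
v -3.619 -3.219 -3.183
v -3.121 -4.701 -3.797
v -2.781 -3.94 -4.088
v -2.602 -4.219 -3.27
v -3.12 -3.773 -2.71
v -3.62 -4.147 -4.27
v -4.138 -3.701 -3.71
v 2.551 2.705 1.758
v 3.097 2.89 1.695
v 2.209 4.175 3.102
v 2.991 3.011 1.536
v 2.818 3.085 1.411
v 2.604 3.102 1.338
v 2.382 3.058 1.33
v 2.186 2.96 1.387
v 2.045 2.824 1.5
v 1.982 2.67 1.653
v 2.005 2.521 1.821
v 2.111 2.4 1.981
v 2.284 2.325 2.106
v 2.498 2.309 2.178
v 2.719 2.353 2.187
v 2.916 2.45 2.13
v 3.056 2.587 2.017
v 3.12 2.741 1.864
f 2 1 5
f 2 5 3
f 3 5 6
f 3 6 4
f 5 1 7
f 5 7 6
f 6 7 8
f 6 8 4
f 7 1 9
f 7 9 8
f 8 9 10
f 8 10 4
f 9 1 11
f 9 11 10
f 10 11 12
f 10 12 4
f 11 1 13
f 11 13 12
f 12 13 14
f 12 14 4
f 13 1 15
f 13 15 14
f 14 15 16
f 14 16 4
f 15 1 17
f 15 17 16
f 16 17 18
f 16 18 4
f 17 1 19
f 17 19 18
f 18 19 20
f 18 20 4
f 19 1 21
f 19 21 20
f 20 21 22
f 20 22 4
f 21 1 23
f 21 23 22
f 22 23 24
f 22 24 4
f 23 1 25
f 23 25 24
f 24 25 26
f 24 26 4
f 25 1 27
f 25 27 26
f 26 27 28
f 26 28 4
f 27 1 29
f 27 29 28
f 28 29 30
f 28 30 4
f 29 1 31
f 29 31 30
f 30 31 32
f 30 32 4
f 31 1 33
f 31 33 32
f 32 33 34
f 32 34 4
f 33 1 2
f 33 2 34
f 34 2 3
f 34 3 4
f 35 46 40
f 35 40 36
f 35 36 42
f 35 42 45
f 35 45 46
f 36 40 44
f 40 46 39
f 46 45 37
f 45 42 41
f 42 36 43
f 38 44 39
f 38 39 37
f 38 37 41
f 38 41 43
f 38 43 44
f 39 44 40
f 37 39 46
f 41 37 45
f 43 41 42
f 44 43 36
f 48 47 50
f 48 50 49
f 50 47 51
f 50 51 49
f 51 47 52
f 51 52 49
f 52 47 53
f 52 53 49
f 53 47 54
f 53 54 49
f 54 47 55
f 54 55 49
f 55 47 56
f 55 56 49
f 56 47 57
f 56 57 49
f 57 47 58
f 57 58 49
f 58 47 59
f 58 59 49
f 59 47 60
f 59 60 49
f 60 47 61
f 60 61 49
f 61 47 62
f 61 62 49
f 62 47 63
f 62 63 49
f 63 47 64
f 63 64 49
f 64 47 48
f 64 48 49

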